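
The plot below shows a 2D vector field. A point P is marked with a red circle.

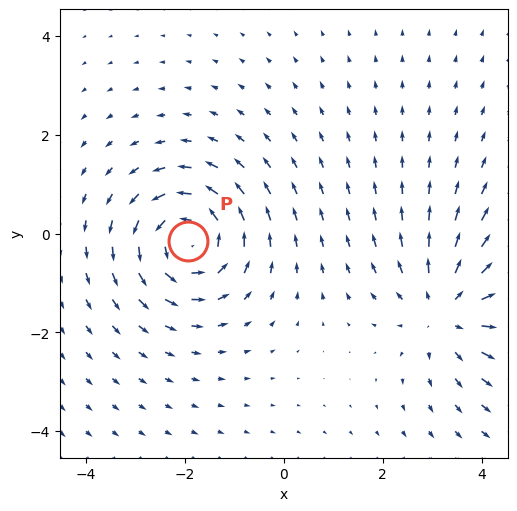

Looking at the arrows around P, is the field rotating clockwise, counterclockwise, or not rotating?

counterclockwise

Near P at (-1.9, -0.1) the arrows circulate counterclockwise. The curl (z-component) there is about +5; positive curl means counterclockwise rotation.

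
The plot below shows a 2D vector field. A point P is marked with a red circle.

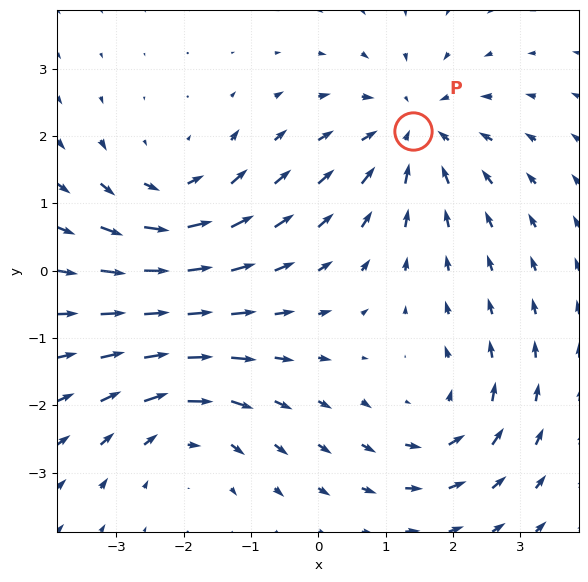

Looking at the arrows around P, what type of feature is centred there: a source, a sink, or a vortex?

At P (1.4, 2.1) the arrows converge inward. Divergence about -3, curl ≈0 — negative divergence with near-zero curl is a sink.

sink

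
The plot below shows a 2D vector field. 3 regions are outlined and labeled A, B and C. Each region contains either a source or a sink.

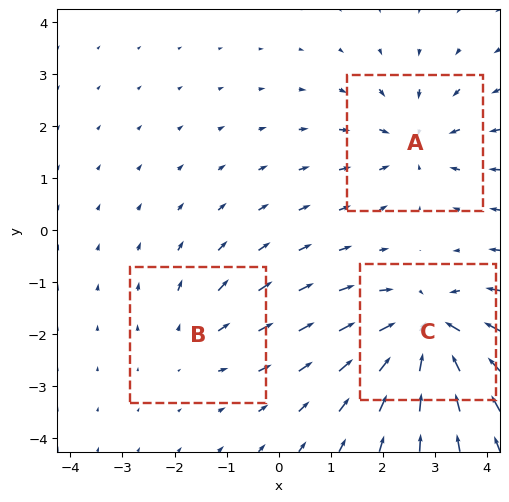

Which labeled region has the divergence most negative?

C

Divergence at each region's feature centre — A: about -3, B: about +2, C: about -5. Region C is most negative.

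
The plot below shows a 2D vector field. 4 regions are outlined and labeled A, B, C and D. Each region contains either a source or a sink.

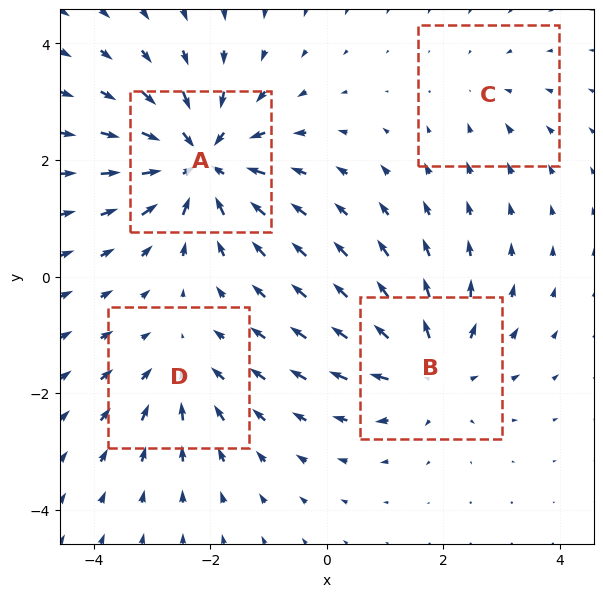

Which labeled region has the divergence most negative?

A

Divergence at each region's feature centre — A: about -7, B: about +5, C: about -2, D: about -3. Region A is most negative.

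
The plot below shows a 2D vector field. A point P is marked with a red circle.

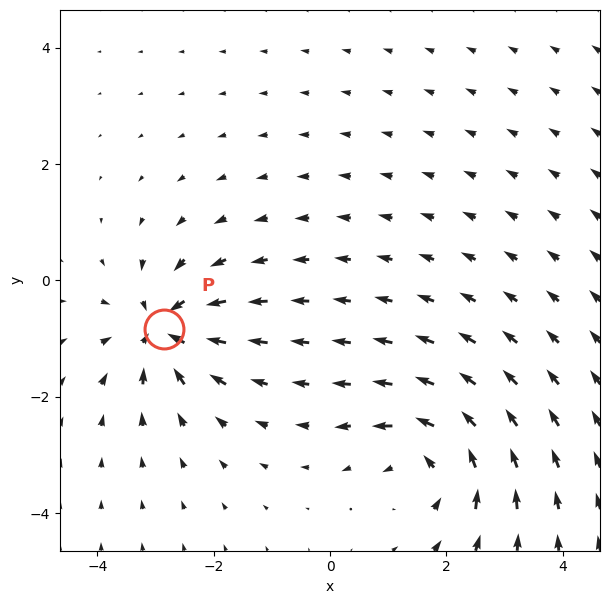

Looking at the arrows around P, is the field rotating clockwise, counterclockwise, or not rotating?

Near P at (-2.9, -0.8) the arrows show no circulation. The curl there is ≈0.

not rotating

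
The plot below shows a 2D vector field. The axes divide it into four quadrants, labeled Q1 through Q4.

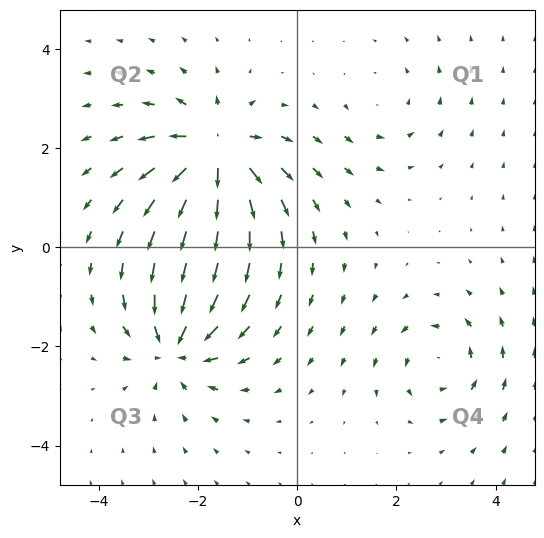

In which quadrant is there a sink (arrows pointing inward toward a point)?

The sink sits at approximately (-2.5, -2.0), which lies in quadrant Q3. The divergence there is about -5, negative as expected for a sink.

Q3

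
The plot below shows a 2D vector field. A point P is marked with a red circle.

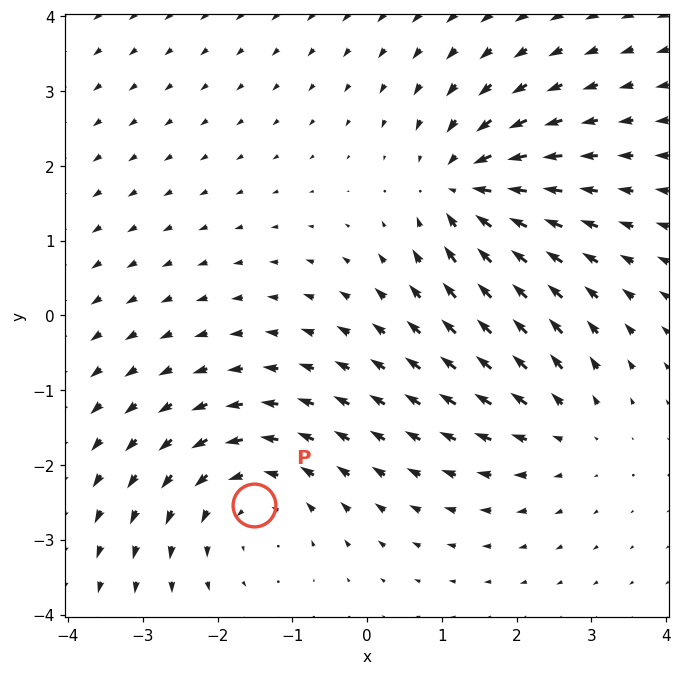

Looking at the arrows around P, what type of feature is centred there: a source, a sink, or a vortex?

At P (-1.5, -2.5) the arrows circulate counterclockwise. Divergence ≈0, curl about +3 — near-zero divergence with nonzero curl is a vortex.

vortex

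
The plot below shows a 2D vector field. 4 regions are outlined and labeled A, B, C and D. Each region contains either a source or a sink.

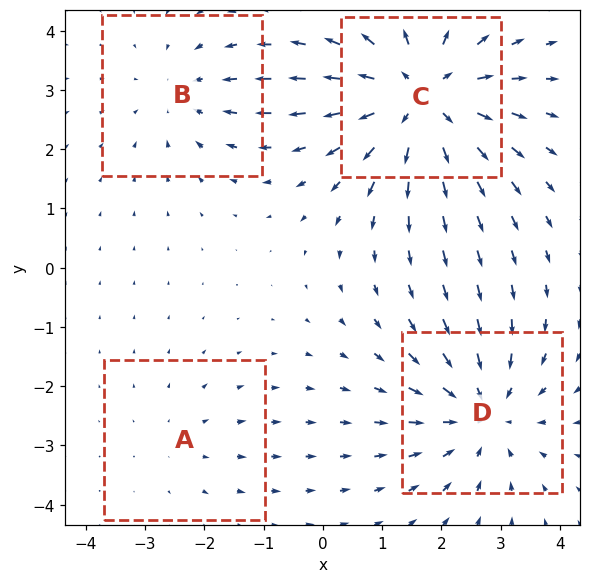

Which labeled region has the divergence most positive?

Divergence at each region's feature centre — A: about +2, B: about -3, C: about +6, D: about -5. Region C is most positive.

C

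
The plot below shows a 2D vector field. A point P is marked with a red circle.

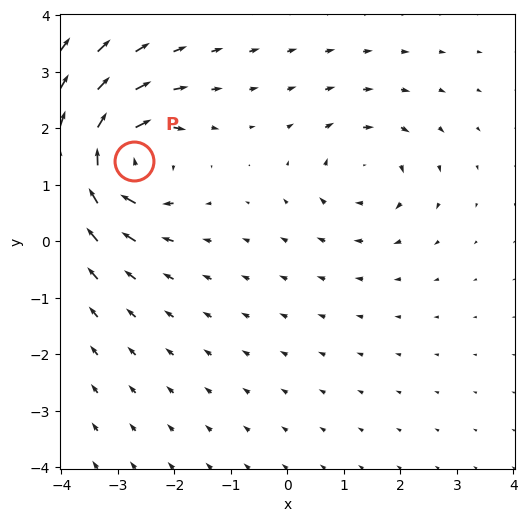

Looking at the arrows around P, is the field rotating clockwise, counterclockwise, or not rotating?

clockwise

Near P at (-2.7, 1.4) the arrows circulate clockwise. The curl (z-component) there is about -7; negative curl means clockwise rotation.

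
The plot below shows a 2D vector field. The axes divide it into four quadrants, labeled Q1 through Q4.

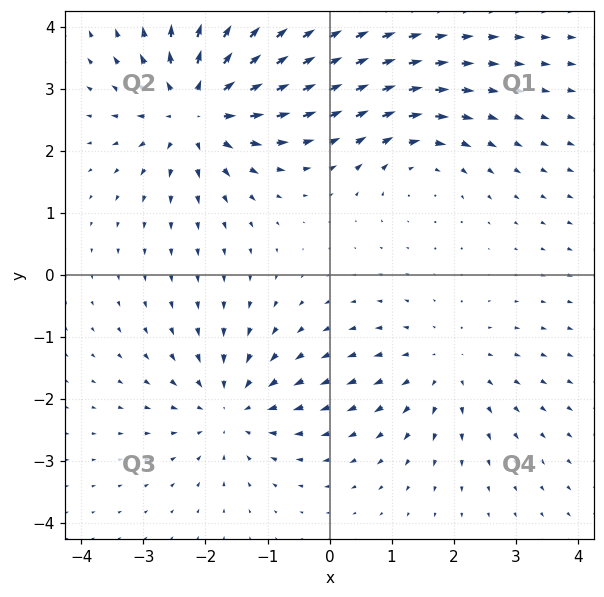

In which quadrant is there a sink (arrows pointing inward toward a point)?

Q3

The sink sits at approximately (-1.6, -2.2), which lies in quadrant Q3. The divergence there is about -3, negative as expected for a sink.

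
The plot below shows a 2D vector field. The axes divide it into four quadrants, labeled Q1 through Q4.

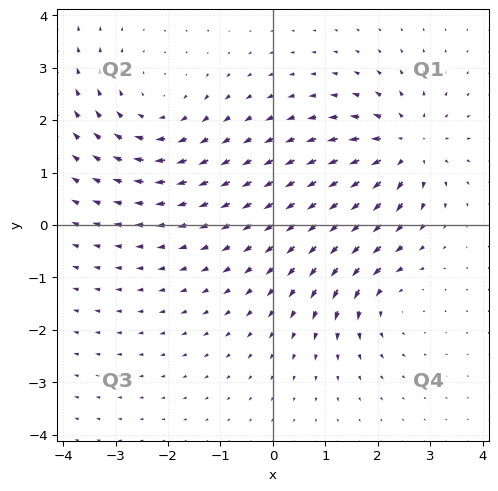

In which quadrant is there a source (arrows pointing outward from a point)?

Q1

The source sits at approximately (2.5, 1.5), which lies in quadrant Q1. The divergence there is about +6, positive as expected for a source.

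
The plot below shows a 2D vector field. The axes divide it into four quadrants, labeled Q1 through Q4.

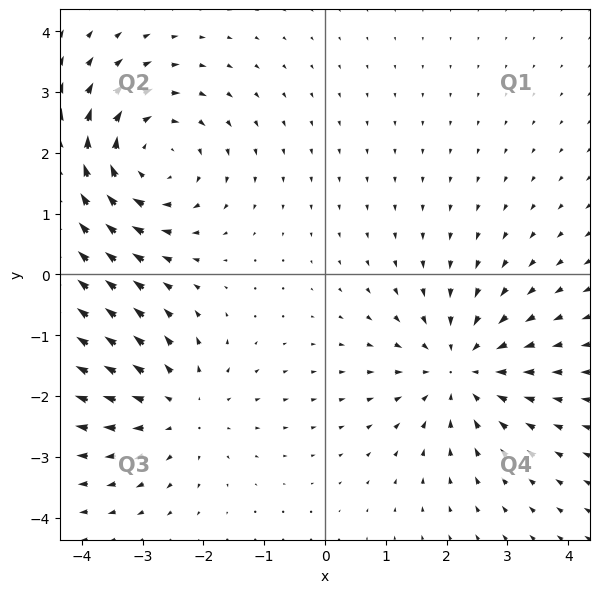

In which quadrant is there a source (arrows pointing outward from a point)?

Q3

The source sits at approximately (-2.4, -2.2), which lies in quadrant Q3. The divergence there is about +3, positive as expected for a source.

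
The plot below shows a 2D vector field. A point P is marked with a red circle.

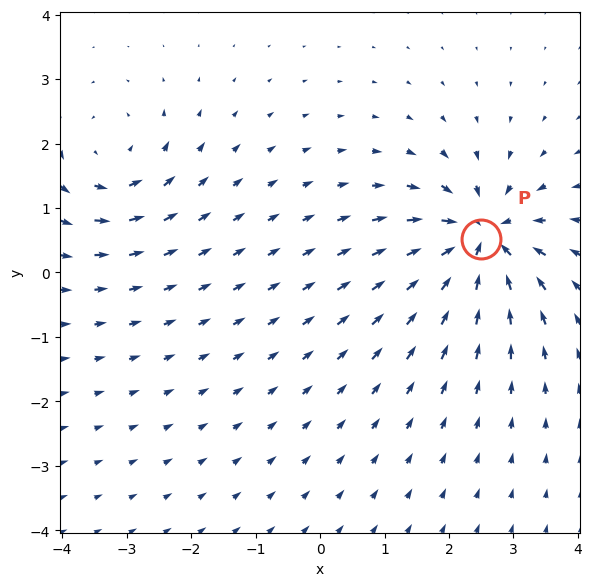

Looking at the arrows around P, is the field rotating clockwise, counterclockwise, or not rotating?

not rotating

Near P at (2.5, 0.5) the arrows show no circulation. The curl there is ≈0.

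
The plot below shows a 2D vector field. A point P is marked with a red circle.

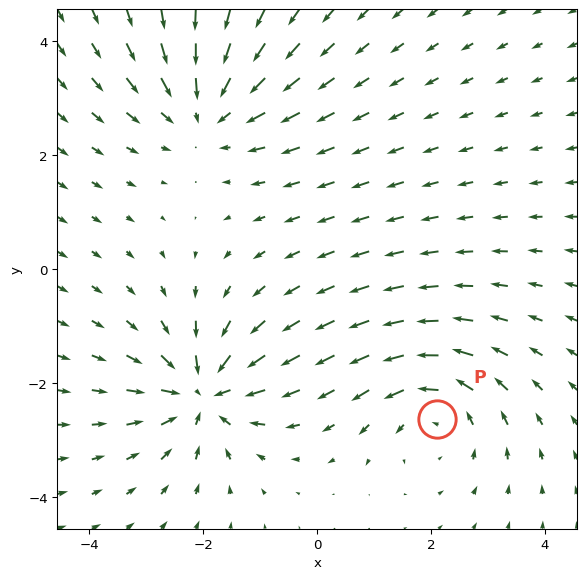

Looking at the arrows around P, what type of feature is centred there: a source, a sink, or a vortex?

vortex

At P (2.1, -2.6) the arrows circulate counterclockwise. Divergence ≈0, curl about +4 — near-zero divergence with nonzero curl is a vortex.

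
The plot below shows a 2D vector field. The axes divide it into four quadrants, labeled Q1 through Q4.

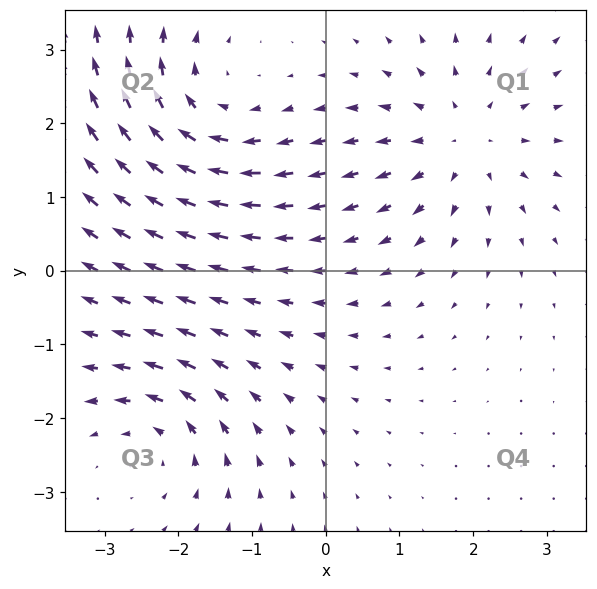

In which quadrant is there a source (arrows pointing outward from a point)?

Q1

The source sits at approximately (1.9, 1.8), which lies in quadrant Q1. The divergence there is about +3, positive as expected for a source.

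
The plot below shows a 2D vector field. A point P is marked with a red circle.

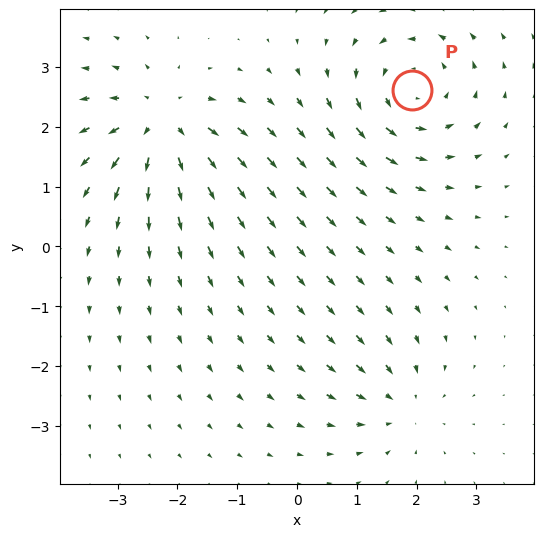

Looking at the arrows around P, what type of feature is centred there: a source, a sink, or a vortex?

vortex

At P (1.9, 2.6) the arrows circulate counterclockwise. Divergence ≈0, curl about +4 — near-zero divergence with nonzero curl is a vortex.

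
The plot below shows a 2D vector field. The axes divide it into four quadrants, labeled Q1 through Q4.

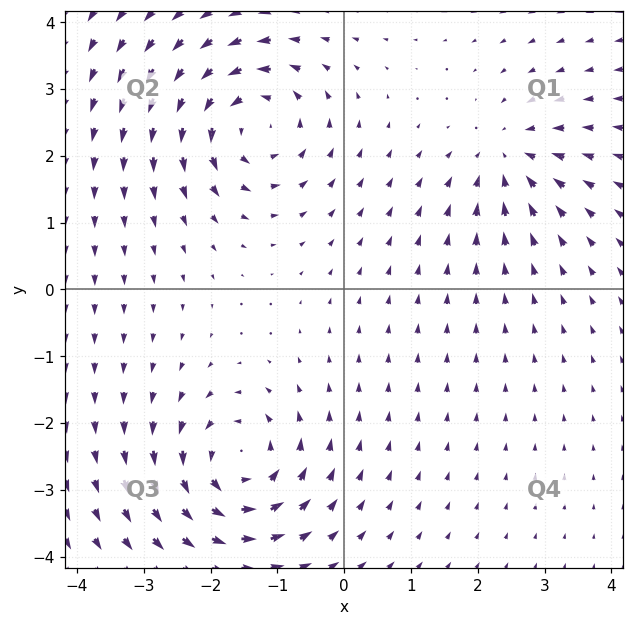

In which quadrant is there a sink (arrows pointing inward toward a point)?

The sink sits at approximately (2.5, 2.0), which lies in quadrant Q1. The divergence there is about -4, negative as expected for a sink.

Q1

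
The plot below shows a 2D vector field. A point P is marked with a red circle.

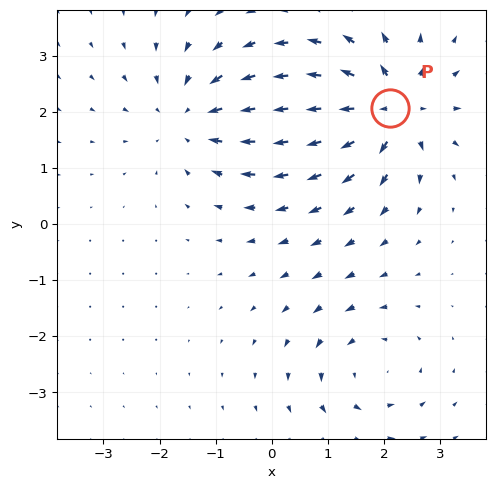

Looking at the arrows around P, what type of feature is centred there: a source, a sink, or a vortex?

At P (2.1, 2.1) the arrows spread outward. Divergence about +6, curl ≈0 — positive divergence with near-zero curl is a source.

source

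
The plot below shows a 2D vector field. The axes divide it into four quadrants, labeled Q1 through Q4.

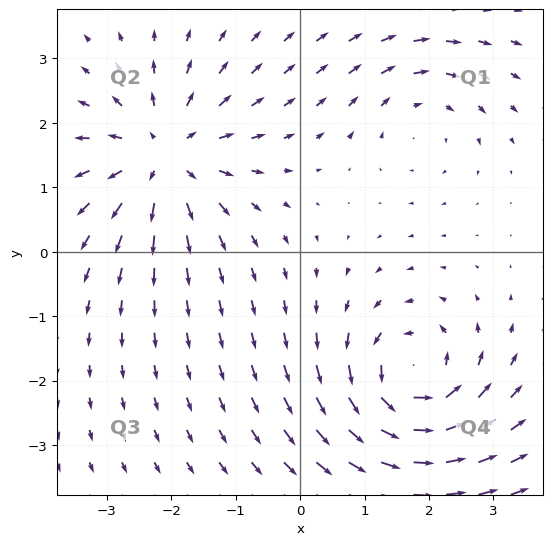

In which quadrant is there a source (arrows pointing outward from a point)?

The source sits at approximately (-2.1, 1.5), which lies in quadrant Q2. The divergence there is about +5, positive as expected for a source.

Q2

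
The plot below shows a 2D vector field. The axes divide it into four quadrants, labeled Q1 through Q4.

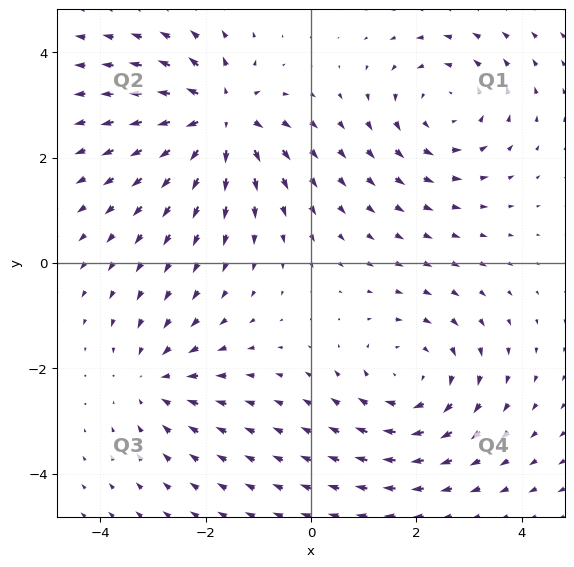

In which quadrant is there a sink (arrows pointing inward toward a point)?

Q3

The sink sits at approximately (-3.0, -2.2), which lies in quadrant Q3. The divergence there is about -2, negative as expected for a sink.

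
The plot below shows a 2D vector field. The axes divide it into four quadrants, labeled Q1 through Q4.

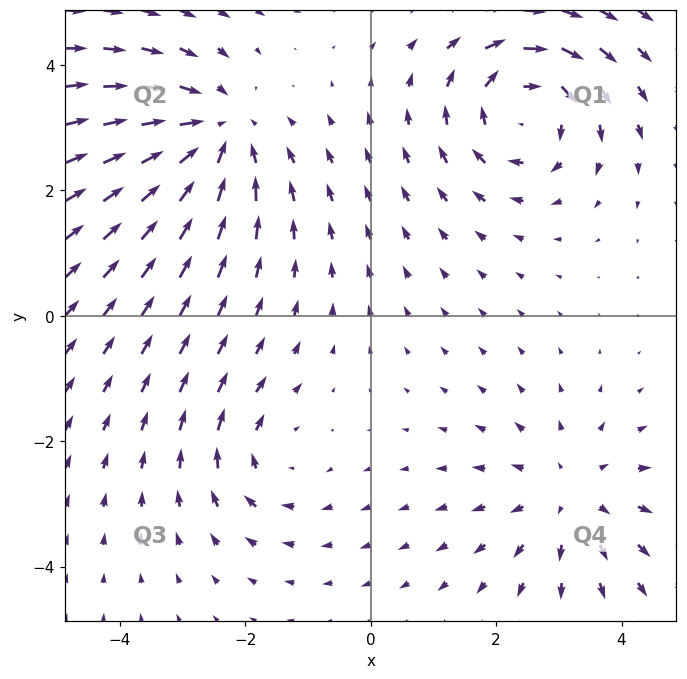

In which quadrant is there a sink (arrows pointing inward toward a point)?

Q2

The sink sits at approximately (-2.5, 2.9), which lies in quadrant Q2. The divergence there is about -4, negative as expected for a sink.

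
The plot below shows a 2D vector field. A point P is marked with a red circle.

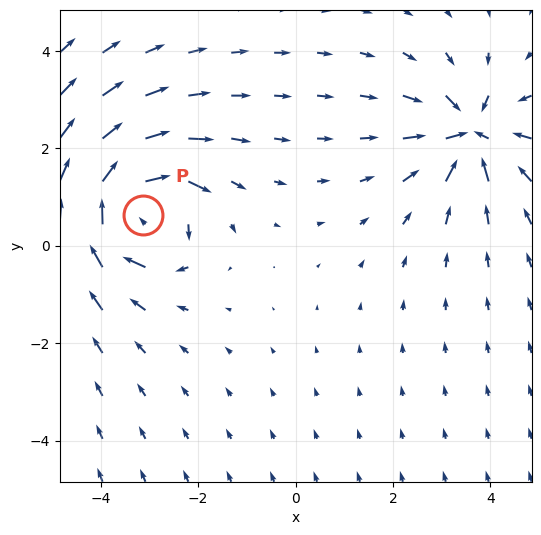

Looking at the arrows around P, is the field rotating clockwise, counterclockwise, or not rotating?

clockwise

Near P at (-3.1, 0.6) the arrows circulate clockwise. The curl (z-component) there is about -7; negative curl means clockwise rotation.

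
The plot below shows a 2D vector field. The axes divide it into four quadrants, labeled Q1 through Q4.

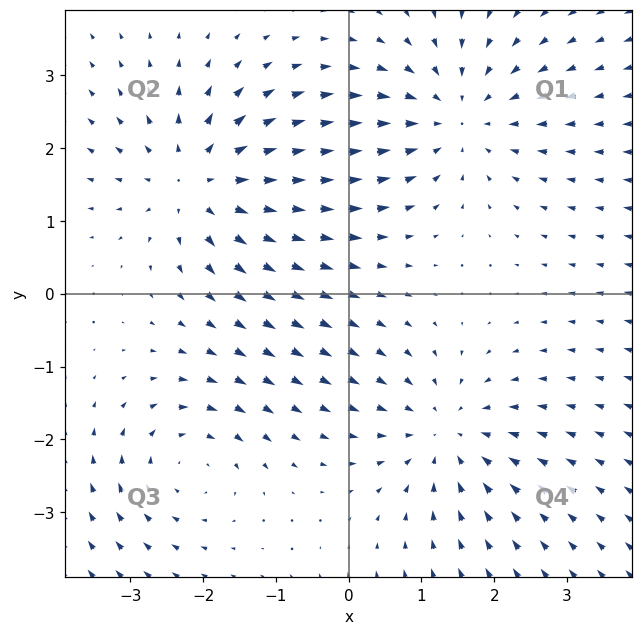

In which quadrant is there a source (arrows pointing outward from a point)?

Q2

The source sits at approximately (-2.0, 1.5), which lies in quadrant Q2. The divergence there is about +5, positive as expected for a source.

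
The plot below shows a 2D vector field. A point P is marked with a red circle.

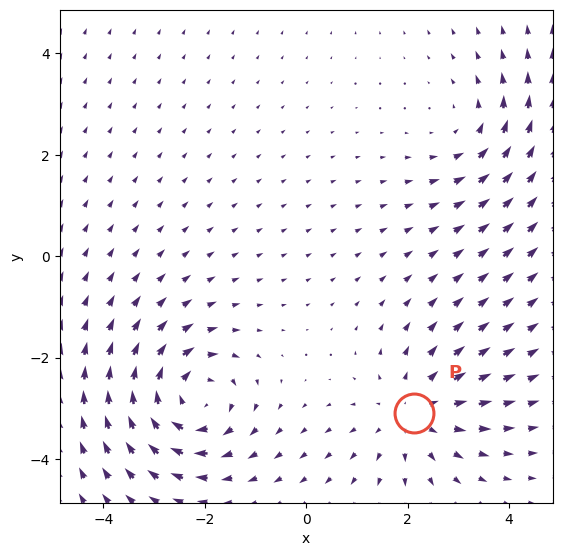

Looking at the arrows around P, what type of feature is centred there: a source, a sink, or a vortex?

At P (2.1, -3.1) the arrows spread outward. Divergence about +3, curl ≈0 — positive divergence with near-zero curl is a source.

source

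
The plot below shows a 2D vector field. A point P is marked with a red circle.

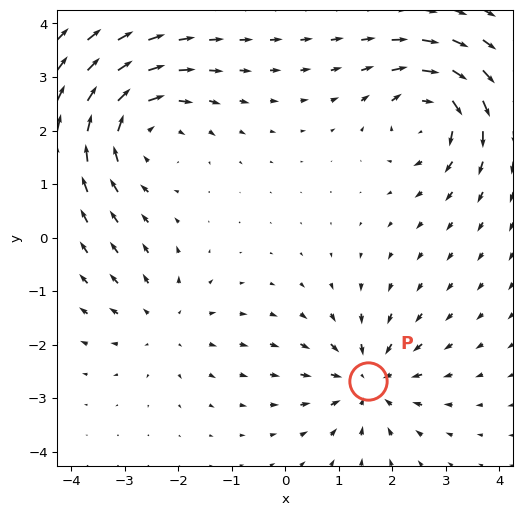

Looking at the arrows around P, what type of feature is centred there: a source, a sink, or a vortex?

At P (1.5, -2.7) the arrows converge inward. Divergence about -4, curl ≈0 — negative divergence with near-zero curl is a sink.

sink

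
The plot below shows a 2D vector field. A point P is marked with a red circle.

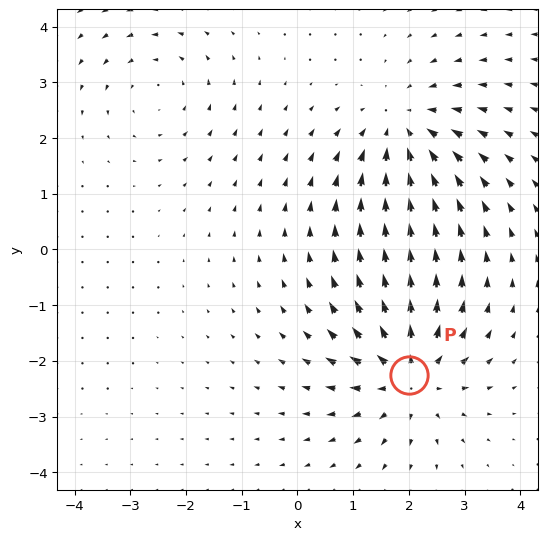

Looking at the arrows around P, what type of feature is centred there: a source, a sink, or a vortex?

source

At P (2.0, -2.2) the arrows spread outward. Divergence about +6, curl ≈0 — positive divergence with near-zero curl is a source.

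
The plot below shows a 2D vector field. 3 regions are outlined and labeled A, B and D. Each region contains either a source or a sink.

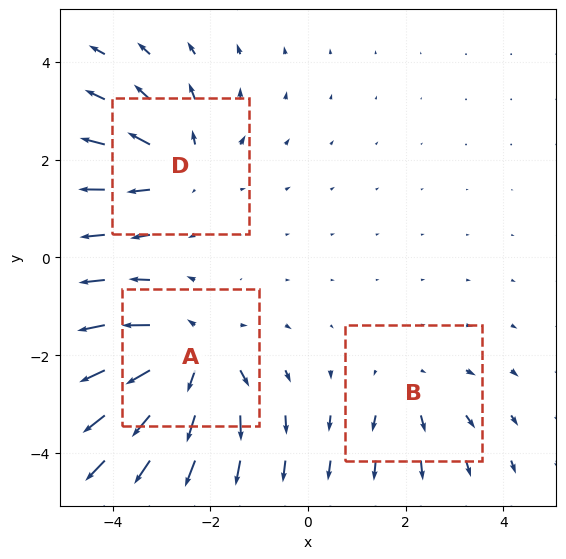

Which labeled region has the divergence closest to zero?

Divergence at each region's feature centre — A: about +4, B: about +2, D: about +3. Region B is closest to zero.

B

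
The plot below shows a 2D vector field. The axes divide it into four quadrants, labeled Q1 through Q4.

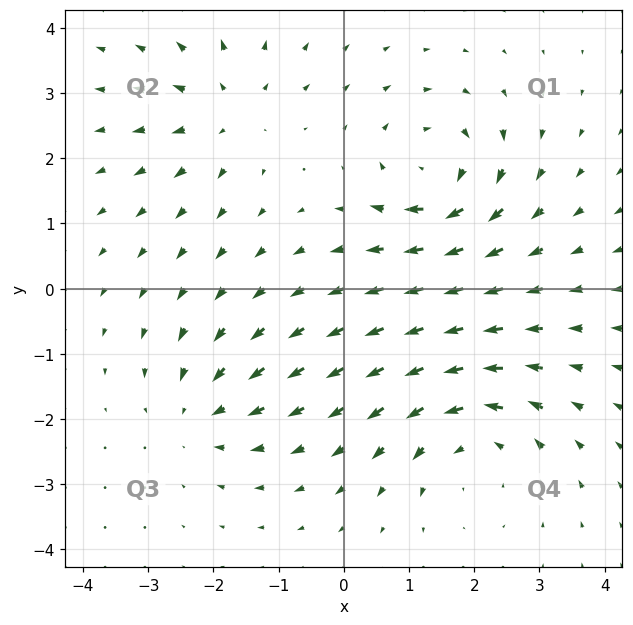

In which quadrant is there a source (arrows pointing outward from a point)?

The source sits at approximately (-1.8, 2.7), which lies in quadrant Q2. The divergence there is about +3, positive as expected for a source.

Q2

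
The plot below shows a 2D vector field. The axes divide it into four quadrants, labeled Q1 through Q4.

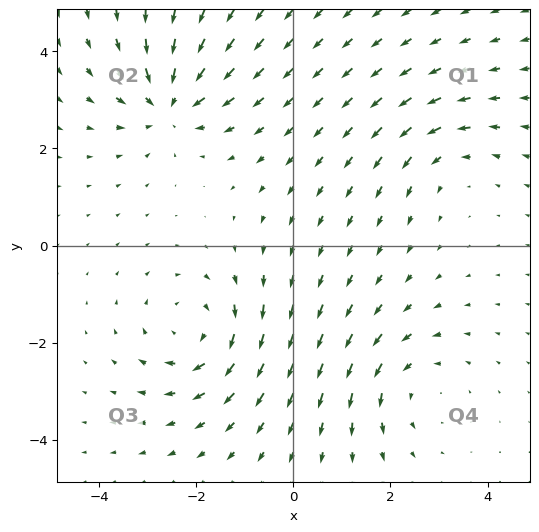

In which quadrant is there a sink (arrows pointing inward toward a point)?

The sink sits at approximately (-2.6, 2.9), which lies in quadrant Q2. The divergence there is about -5, negative as expected for a sink.

Q2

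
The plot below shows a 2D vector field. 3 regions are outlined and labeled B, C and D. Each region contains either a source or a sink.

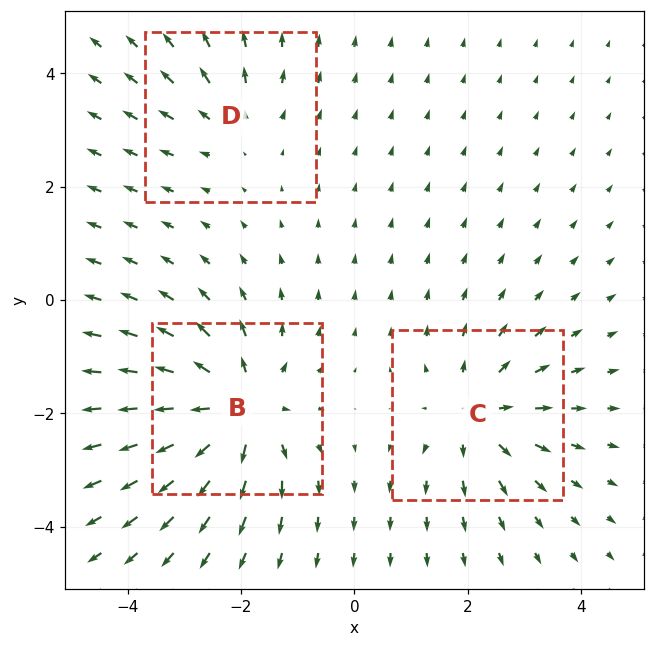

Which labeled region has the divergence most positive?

B

Divergence at each region's feature centre — B: about +5, C: about +4, D: about +2. Region B is most positive.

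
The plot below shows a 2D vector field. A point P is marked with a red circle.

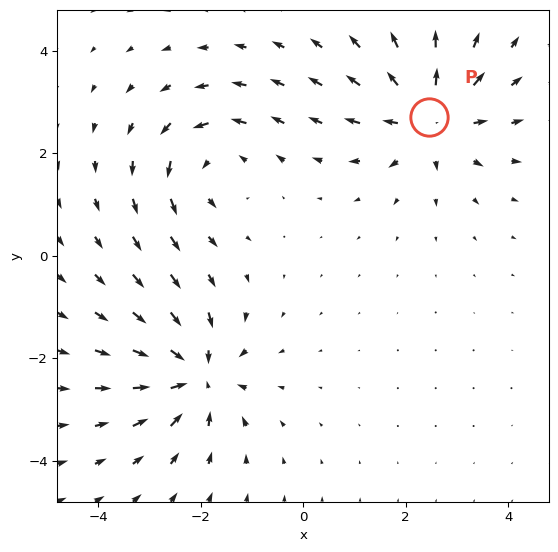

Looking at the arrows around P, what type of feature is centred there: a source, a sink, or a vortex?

At P (2.5, 2.7) the arrows spread outward. Divergence about +5, curl ≈0 — positive divergence with near-zero curl is a source.

source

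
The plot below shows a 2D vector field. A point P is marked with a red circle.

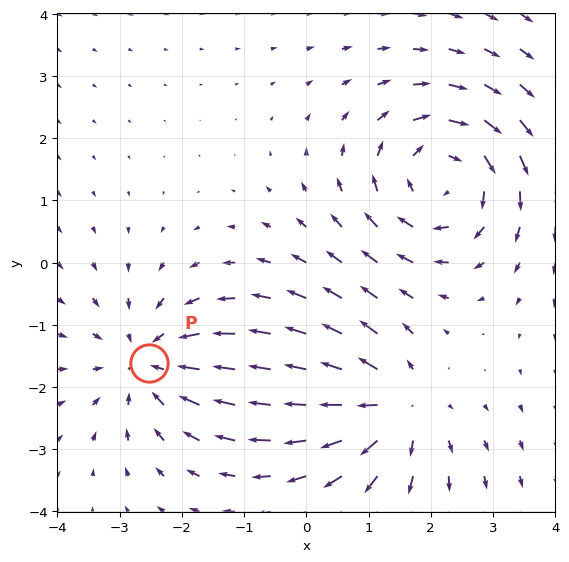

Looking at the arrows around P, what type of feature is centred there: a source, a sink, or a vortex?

sink

At P (-2.5, -1.6) the arrows converge inward. Divergence about -4, curl ≈0 — negative divergence with near-zero curl is a sink.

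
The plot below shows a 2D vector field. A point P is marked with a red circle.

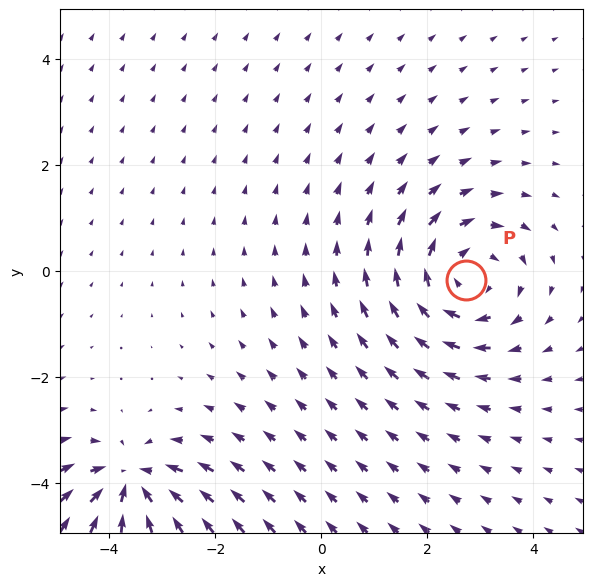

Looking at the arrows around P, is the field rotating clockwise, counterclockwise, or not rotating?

Near P at (2.7, -0.2) the arrows circulate clockwise. The curl (z-component) there is about -3; negative curl means clockwise rotation.

clockwise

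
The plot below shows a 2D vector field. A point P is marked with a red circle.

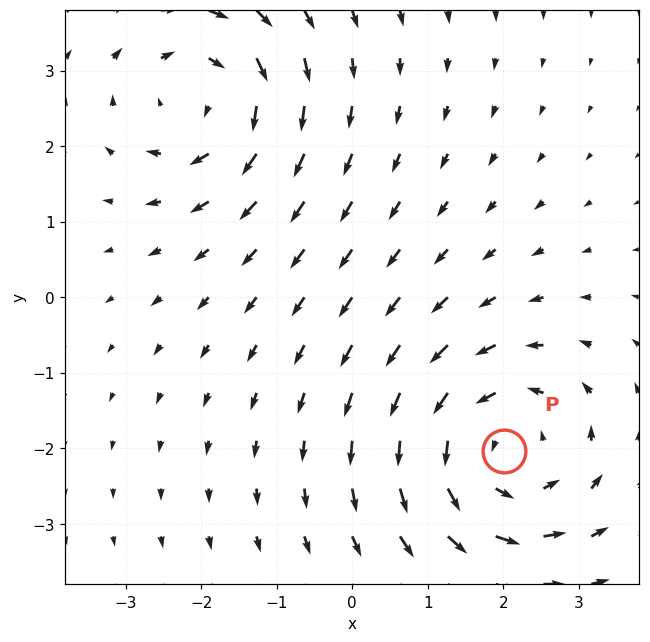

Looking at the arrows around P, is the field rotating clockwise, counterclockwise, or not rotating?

counterclockwise

Near P at (2.0, -2.0) the arrows circulate counterclockwise. The curl (z-component) there is about +3; positive curl means counterclockwise rotation.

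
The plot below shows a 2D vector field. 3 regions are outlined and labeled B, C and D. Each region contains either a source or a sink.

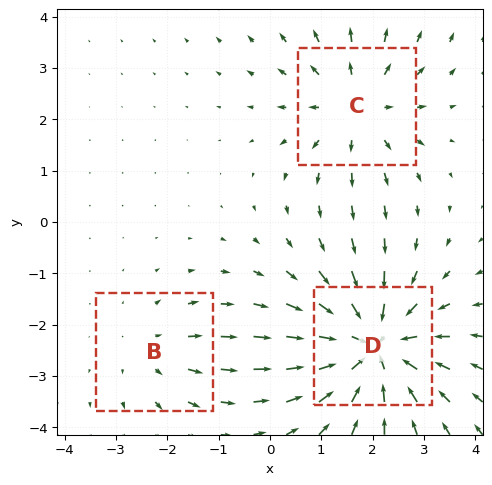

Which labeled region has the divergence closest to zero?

Divergence at each region's feature centre — B: about +2, C: about +3, D: about -5. Region B is closest to zero.

B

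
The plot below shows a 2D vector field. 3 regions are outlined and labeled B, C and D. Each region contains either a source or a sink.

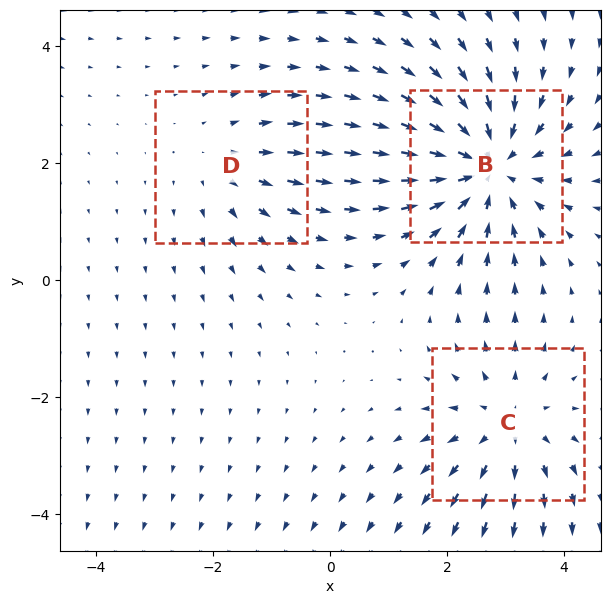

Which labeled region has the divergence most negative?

B

Divergence at each region's feature centre — B: about -4, C: about +3, D: about +2. Region B is most negative.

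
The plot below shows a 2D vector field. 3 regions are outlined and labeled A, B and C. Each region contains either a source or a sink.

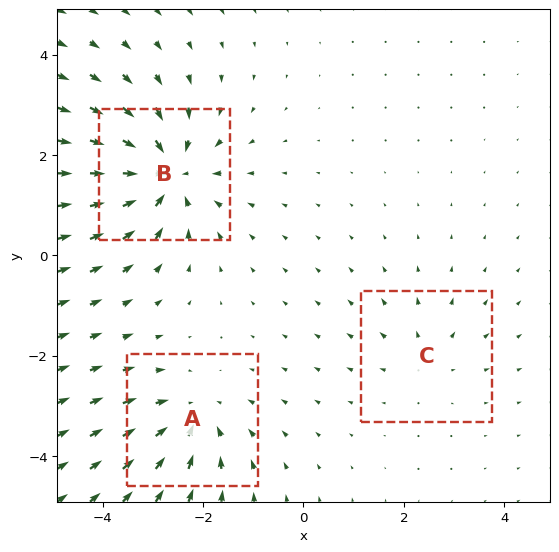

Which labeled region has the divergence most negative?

Divergence at each region's feature centre — A: about -4, B: about -5, C: about +2. Region B is most negative.

B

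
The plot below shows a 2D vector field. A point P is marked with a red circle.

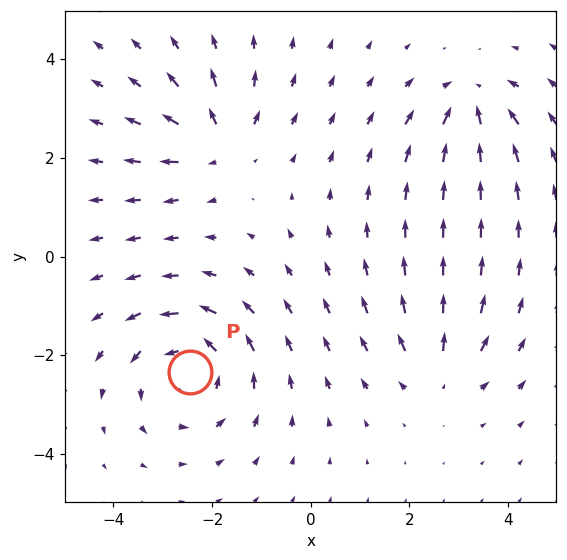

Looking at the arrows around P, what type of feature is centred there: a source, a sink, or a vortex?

vortex

At P (-2.4, -2.3) the arrows circulate counterclockwise. Divergence ≈0, curl about +4 — near-zero divergence with nonzero curl is a vortex.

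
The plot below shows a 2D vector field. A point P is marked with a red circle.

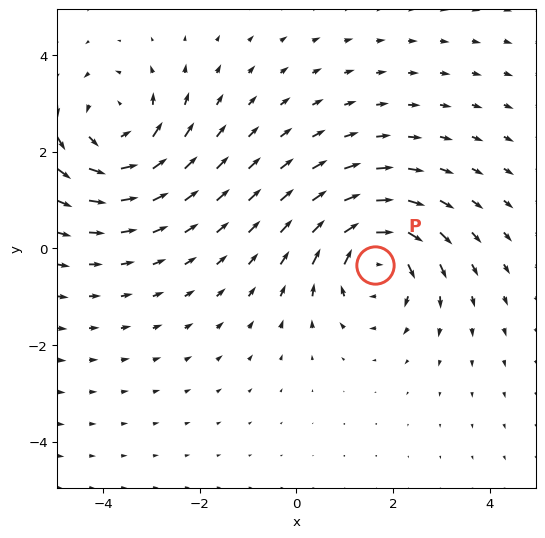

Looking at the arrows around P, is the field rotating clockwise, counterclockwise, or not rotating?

Near P at (1.6, -0.3) the arrows circulate clockwise. The curl (z-component) there is about -5; negative curl means clockwise rotation.

clockwise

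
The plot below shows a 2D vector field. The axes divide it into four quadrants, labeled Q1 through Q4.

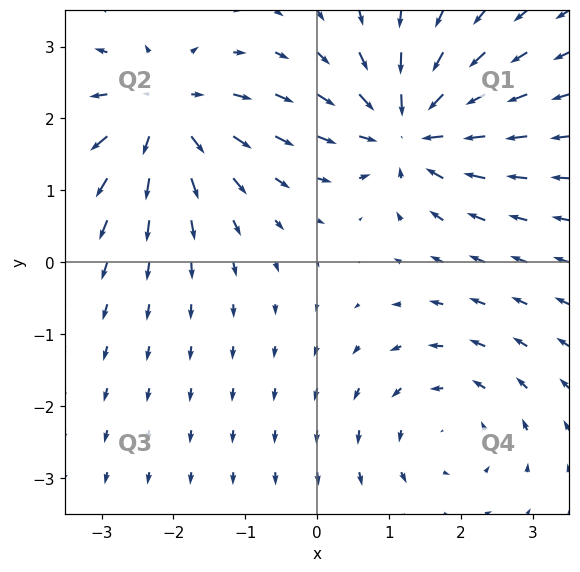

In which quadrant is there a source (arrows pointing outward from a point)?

Q2

The source sits at approximately (-2.2, 2.1), which lies in quadrant Q2. The divergence there is about +5, positive as expected for a source.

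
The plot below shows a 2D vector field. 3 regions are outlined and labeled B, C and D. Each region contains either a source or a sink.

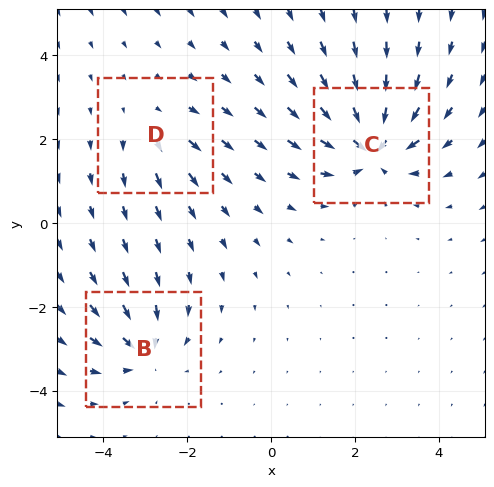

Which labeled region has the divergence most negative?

Divergence at each region's feature centre — B: about -4, C: about -7, D: about +3. Region C is most negative.

C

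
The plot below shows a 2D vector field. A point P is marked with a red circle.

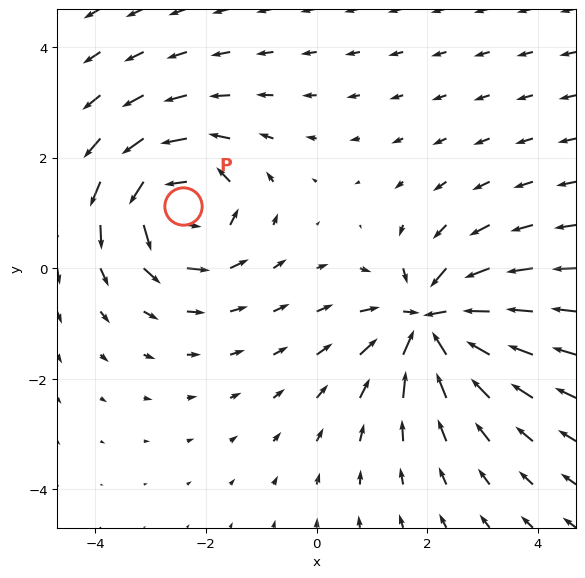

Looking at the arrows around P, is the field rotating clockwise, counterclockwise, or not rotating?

Near P at (-2.4, 1.1) the arrows circulate counterclockwise. The curl (z-component) there is about +5; positive curl means counterclockwise rotation.

counterclockwise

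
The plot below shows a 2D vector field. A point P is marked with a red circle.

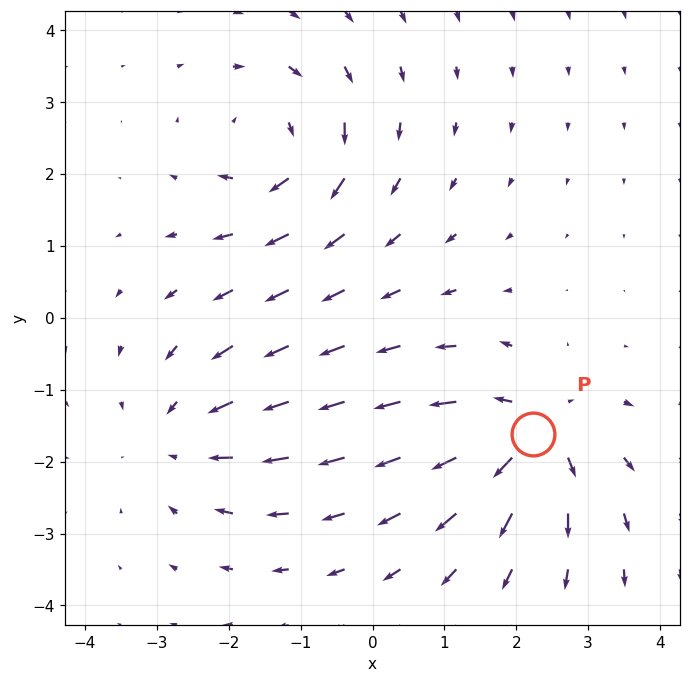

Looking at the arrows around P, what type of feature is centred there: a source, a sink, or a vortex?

source

At P (2.2, -1.6) the arrows spread outward. Divergence about +6, curl ≈0 — positive divergence with near-zero curl is a source.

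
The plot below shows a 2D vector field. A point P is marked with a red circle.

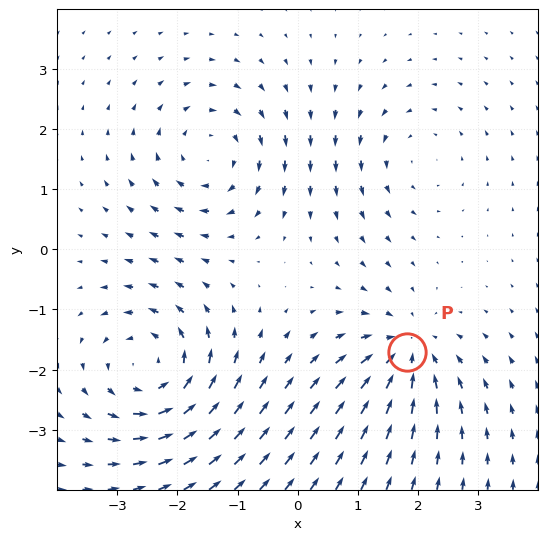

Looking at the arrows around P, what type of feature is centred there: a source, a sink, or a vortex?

sink

At P (1.8, -1.7) the arrows converge inward. Divergence about -5, curl ≈0 — negative divergence with near-zero curl is a sink.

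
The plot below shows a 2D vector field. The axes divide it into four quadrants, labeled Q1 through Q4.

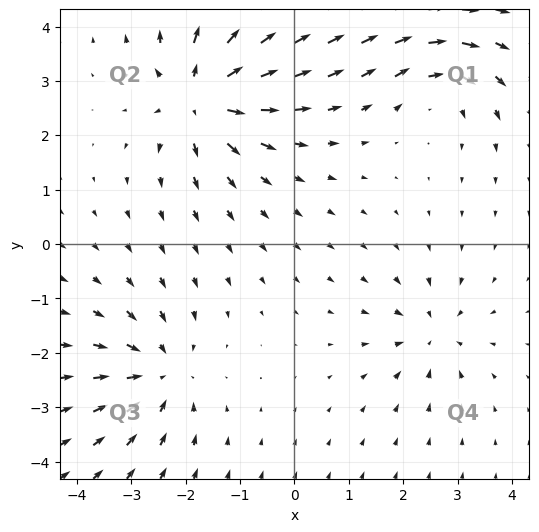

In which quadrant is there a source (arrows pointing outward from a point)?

The source sits at approximately (-1.7, 2.7), which lies in quadrant Q2. The divergence there is about +6, positive as expected for a source.

Q2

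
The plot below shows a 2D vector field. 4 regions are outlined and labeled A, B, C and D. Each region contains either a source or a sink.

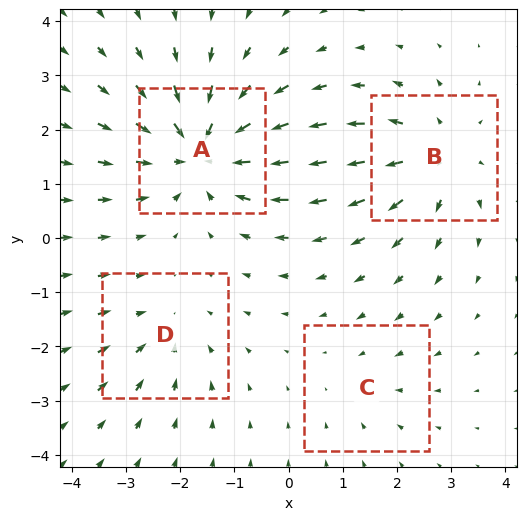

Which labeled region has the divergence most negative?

A

Divergence at each region's feature centre — A: about -6, B: about +4, C: about -2, D: about -3. Region A is most negative.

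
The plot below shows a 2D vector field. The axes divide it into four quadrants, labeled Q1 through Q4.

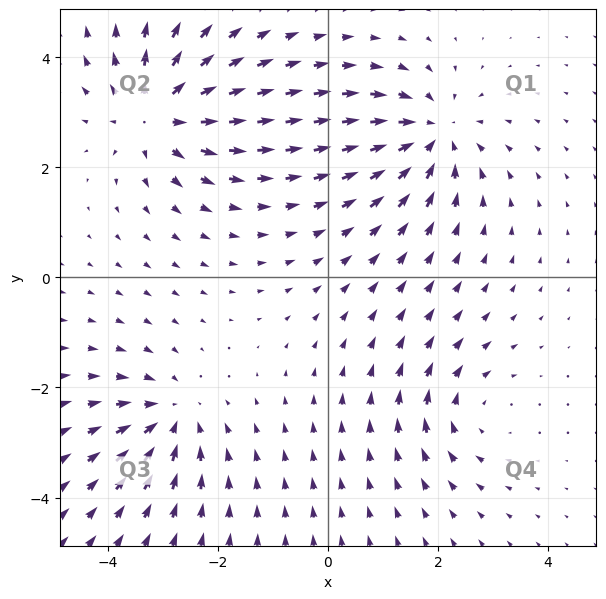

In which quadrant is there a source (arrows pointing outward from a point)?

Q2

The source sits at approximately (-3.1, 3.0), which lies in quadrant Q2. The divergence there is about +5, positive as expected for a source.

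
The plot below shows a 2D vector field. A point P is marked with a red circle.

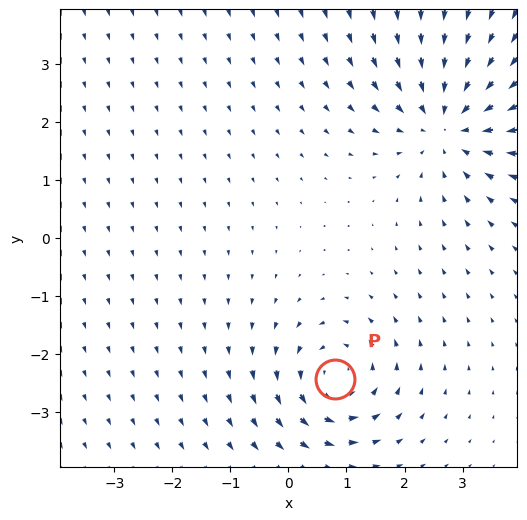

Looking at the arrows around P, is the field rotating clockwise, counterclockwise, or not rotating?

Near P at (0.8, -2.4) the arrows circulate counterclockwise. The curl (z-component) there is about +3; positive curl means counterclockwise rotation.

counterclockwise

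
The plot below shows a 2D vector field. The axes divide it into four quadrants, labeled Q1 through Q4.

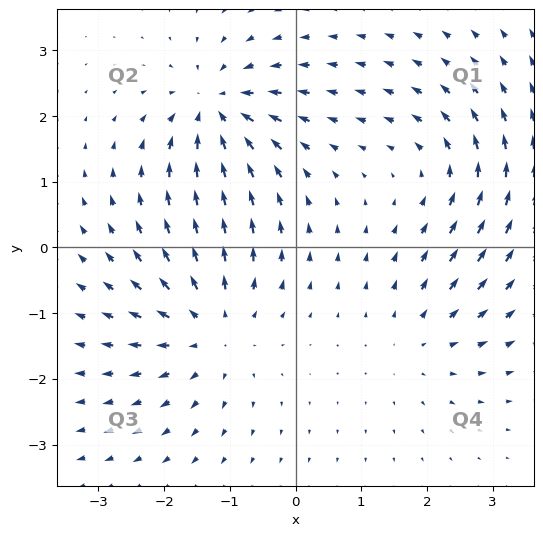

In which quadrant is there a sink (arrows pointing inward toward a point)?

Q2

The sink sits at approximately (-1.2, 2.1), which lies in quadrant Q2. The divergence there is about -5, negative as expected for a sink.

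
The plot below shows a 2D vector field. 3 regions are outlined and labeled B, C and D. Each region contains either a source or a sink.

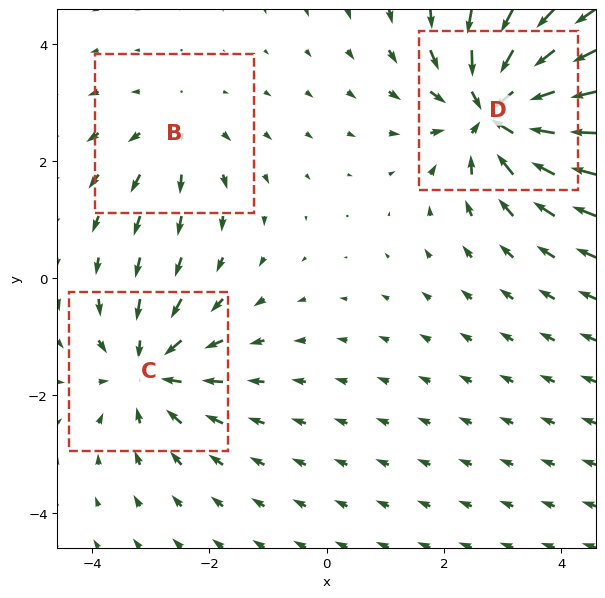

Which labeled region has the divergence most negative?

D

Divergence at each region's feature centre — B: about +2, C: about -4, D: about -6. Region D is most negative.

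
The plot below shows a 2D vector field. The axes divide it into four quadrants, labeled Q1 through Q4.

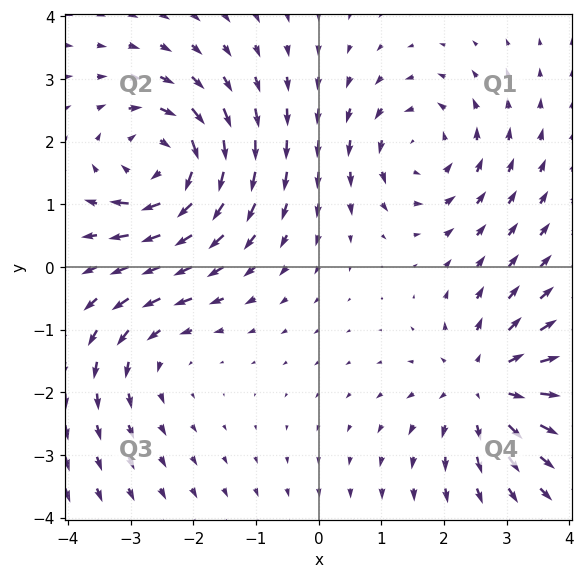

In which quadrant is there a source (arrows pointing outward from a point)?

The source sits at approximately (2.7, -1.9), which lies in quadrant Q4. The divergence there is about +4, positive as expected for a source.

Q4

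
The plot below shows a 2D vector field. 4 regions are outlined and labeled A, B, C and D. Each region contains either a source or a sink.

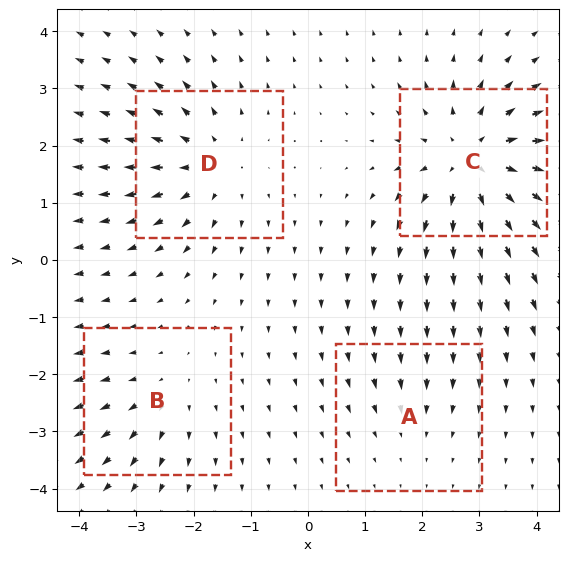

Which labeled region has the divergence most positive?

Divergence at each region's feature centre — A: about -2, B: about +3, C: about +7, D: about +5. Region C is most positive.

C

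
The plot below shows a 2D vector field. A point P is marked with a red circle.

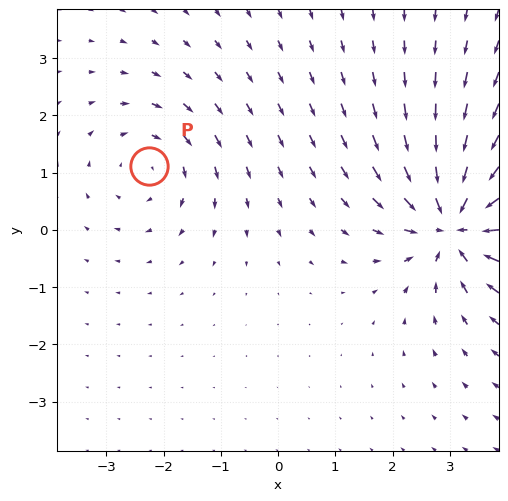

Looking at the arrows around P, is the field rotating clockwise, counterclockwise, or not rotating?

clockwise

Near P at (-2.3, 1.1) the arrows circulate clockwise. The curl (z-component) there is about -3; negative curl means clockwise rotation.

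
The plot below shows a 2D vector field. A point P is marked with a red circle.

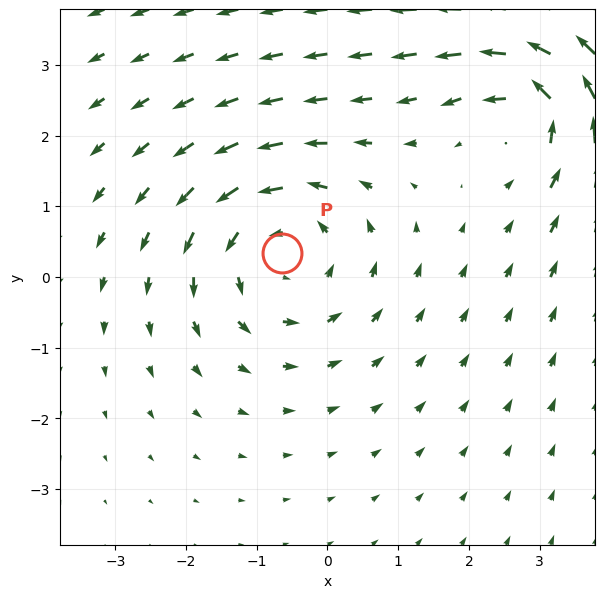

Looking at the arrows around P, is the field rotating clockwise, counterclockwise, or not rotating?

counterclockwise

Near P at (-0.6, 0.3) the arrows circulate counterclockwise. The curl (z-component) there is about +3; positive curl means counterclockwise rotation.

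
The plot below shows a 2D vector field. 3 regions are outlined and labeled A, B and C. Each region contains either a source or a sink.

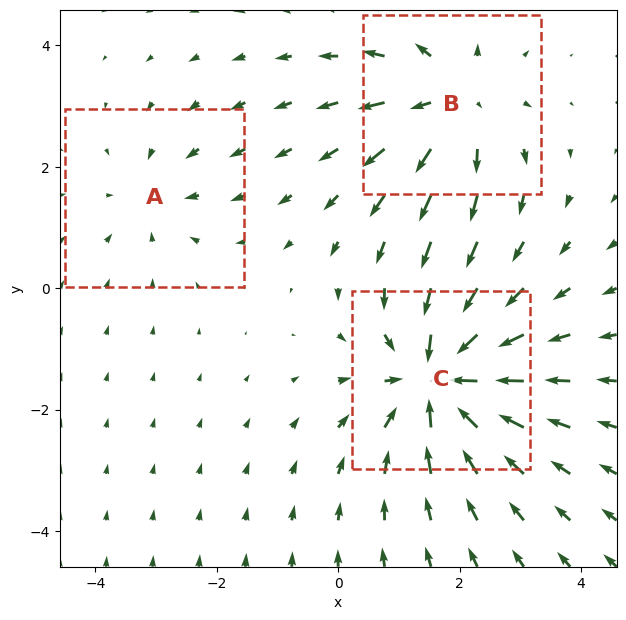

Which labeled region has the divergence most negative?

Divergence at each region's feature centre — A: about -2, B: about +3, C: about -5. Region C is most negative.

C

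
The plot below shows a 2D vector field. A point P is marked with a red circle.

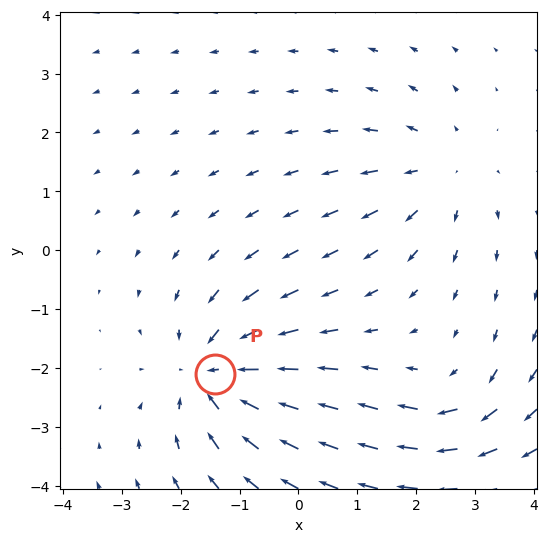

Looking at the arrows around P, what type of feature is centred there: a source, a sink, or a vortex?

At P (-1.4, -2.1) the arrows converge inward. Divergence about -5, curl ≈0 — negative divergence with near-zero curl is a sink.

sink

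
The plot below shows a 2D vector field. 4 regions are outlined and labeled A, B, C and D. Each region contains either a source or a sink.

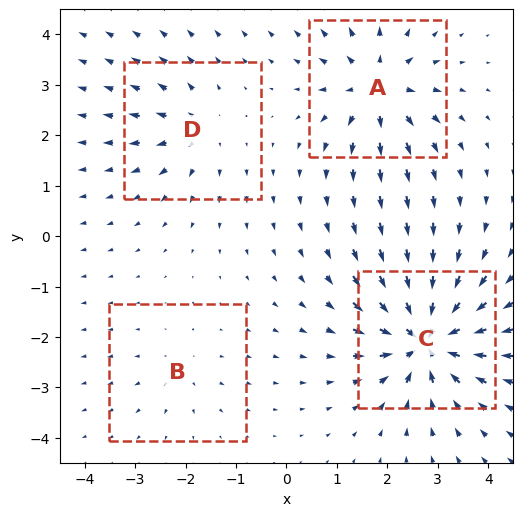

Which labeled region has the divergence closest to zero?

Divergence at each region's feature centre — A: about +6, B: about +2, C: about -9, D: about +4. Region B is closest to zero.

B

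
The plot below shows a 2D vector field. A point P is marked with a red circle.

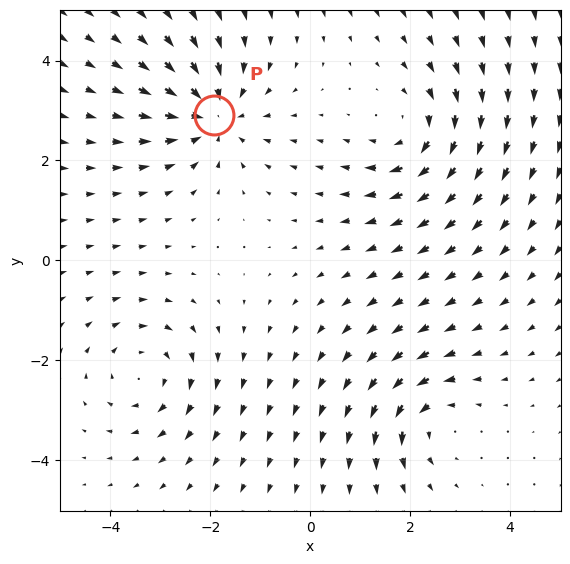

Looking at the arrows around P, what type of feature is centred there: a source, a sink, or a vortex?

At P (-1.9, 2.9) the arrows converge inward. Divergence about -4, curl ≈0 — negative divergence with near-zero curl is a sink.

sink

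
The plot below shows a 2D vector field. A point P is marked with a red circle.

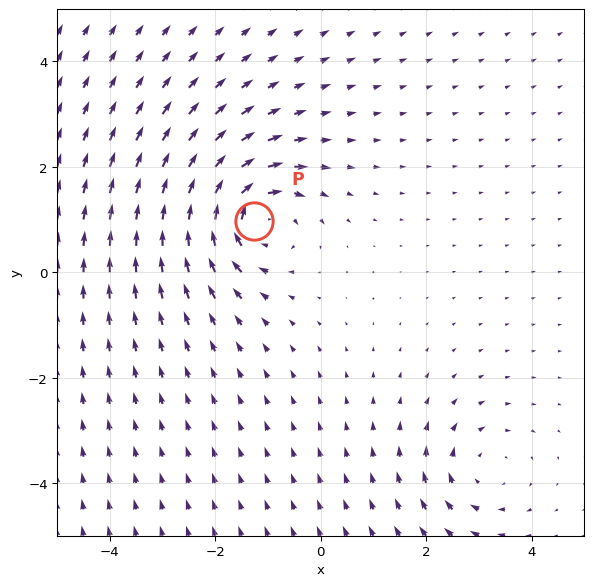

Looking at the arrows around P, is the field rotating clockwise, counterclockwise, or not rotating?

clockwise

Near P at (-1.3, 1.0) the arrows circulate clockwise. The curl (z-component) there is about -5; negative curl means clockwise rotation.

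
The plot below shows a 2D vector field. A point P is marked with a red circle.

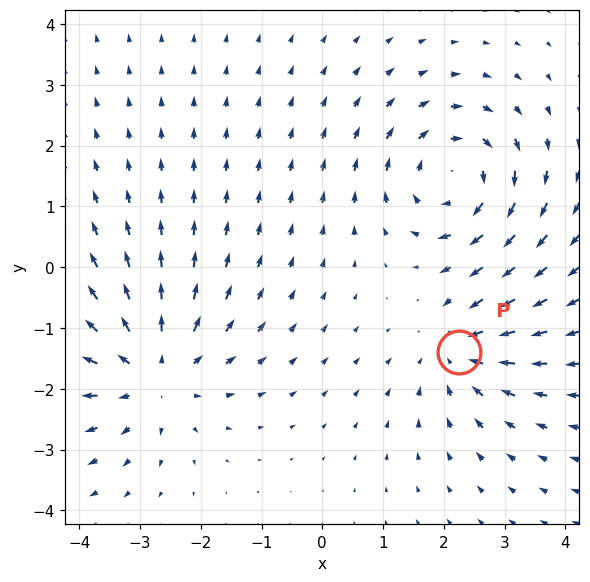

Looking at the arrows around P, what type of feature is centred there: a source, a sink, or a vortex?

sink

At P (2.3, -1.4) the arrows converge inward. Divergence about -4, curl ≈0 — negative divergence with near-zero curl is a sink.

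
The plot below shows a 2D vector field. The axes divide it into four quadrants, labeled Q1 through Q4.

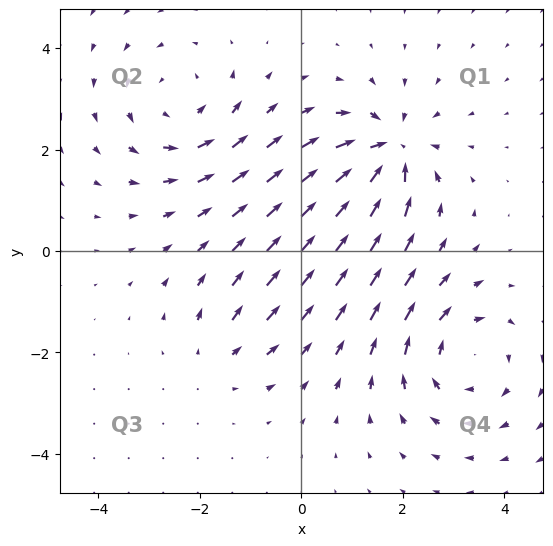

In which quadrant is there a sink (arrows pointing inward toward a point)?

The sink sits at approximately (1.7, 2.0), which lies in quadrant Q1. The divergence there is about -6, negative as expected for a sink.

Q1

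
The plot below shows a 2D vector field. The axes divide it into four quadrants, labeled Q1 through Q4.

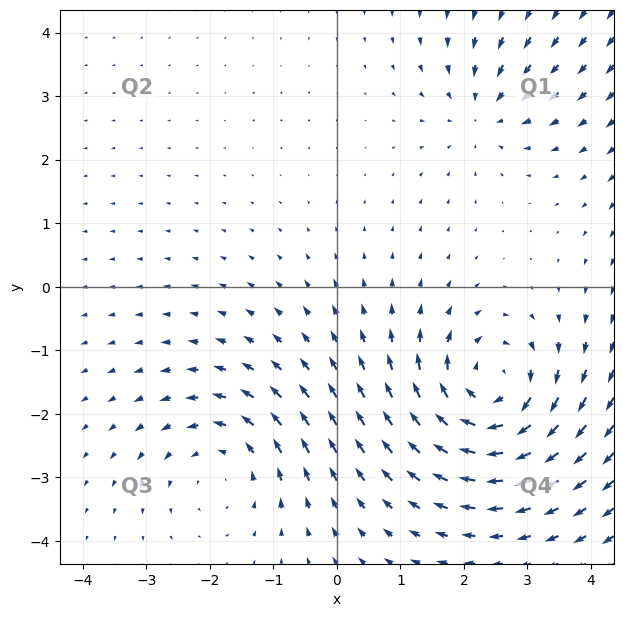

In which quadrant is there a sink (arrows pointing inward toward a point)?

The sink sits at approximately (2.3, 2.8), which lies in quadrant Q1. The divergence there is about -3, negative as expected for a sink.

Q1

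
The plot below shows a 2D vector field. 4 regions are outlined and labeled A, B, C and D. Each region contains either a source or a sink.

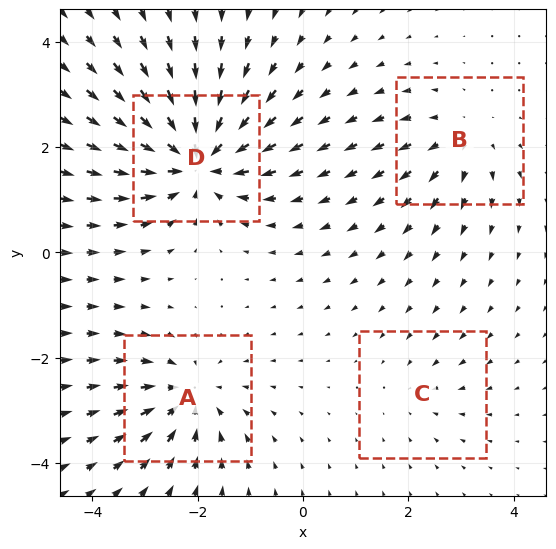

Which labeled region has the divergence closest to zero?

C

Divergence at each region's feature centre — A: about -5, B: about +4, C: about -2, D: about -8. Region C is closest to zero.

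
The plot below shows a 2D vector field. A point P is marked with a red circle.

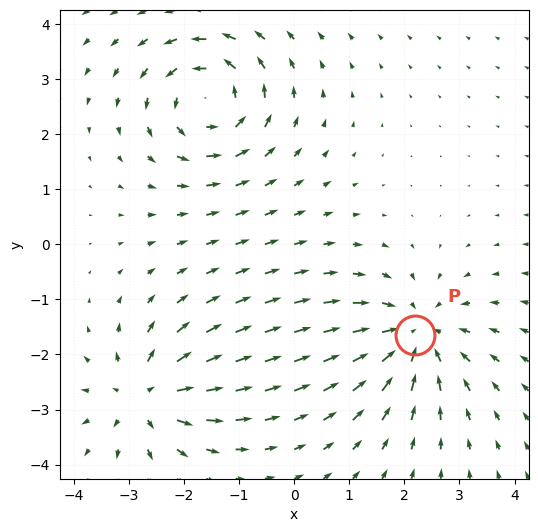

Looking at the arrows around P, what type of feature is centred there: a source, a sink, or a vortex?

At P (2.2, -1.6) the arrows converge inward. Divergence about -4, curl ≈0 — negative divergence with near-zero curl is a sink.

sink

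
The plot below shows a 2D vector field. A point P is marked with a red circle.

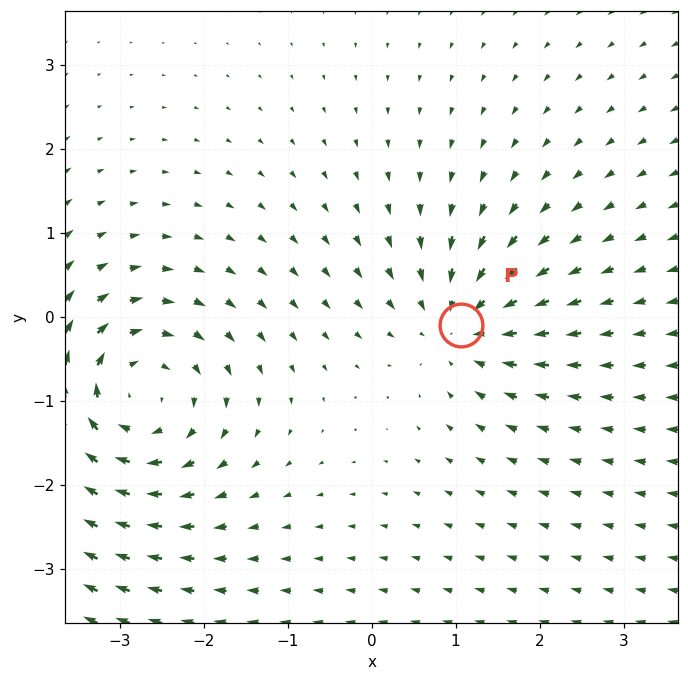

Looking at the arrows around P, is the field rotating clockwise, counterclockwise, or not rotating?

Near P at (1.1, -0.1) the arrows show no circulation. The curl there is ≈0.

not rotating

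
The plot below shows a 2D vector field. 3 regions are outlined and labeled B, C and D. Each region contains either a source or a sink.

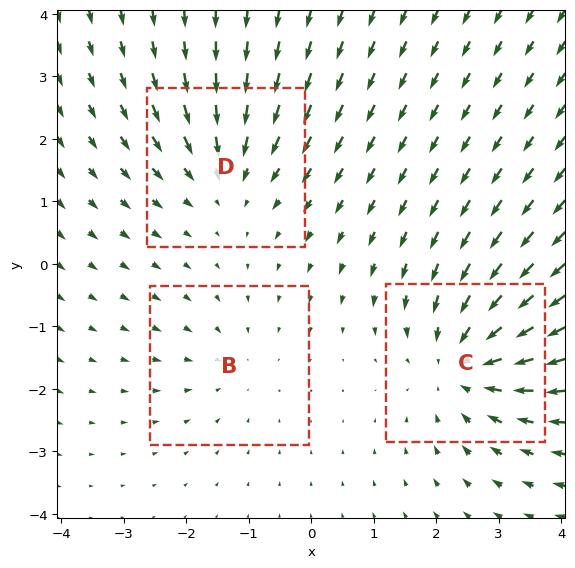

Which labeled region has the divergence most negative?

C

Divergence at each region's feature centre — B: about -2, C: about -4, D: about -3. Region C is most negative.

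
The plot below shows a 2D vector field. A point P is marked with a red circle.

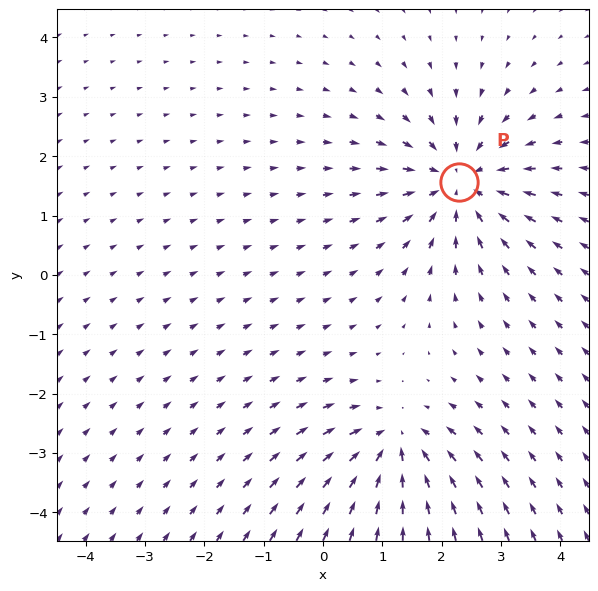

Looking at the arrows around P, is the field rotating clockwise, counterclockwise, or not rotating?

Near P at (2.3, 1.6) the arrows show no circulation. The curl there is ≈0.

not rotating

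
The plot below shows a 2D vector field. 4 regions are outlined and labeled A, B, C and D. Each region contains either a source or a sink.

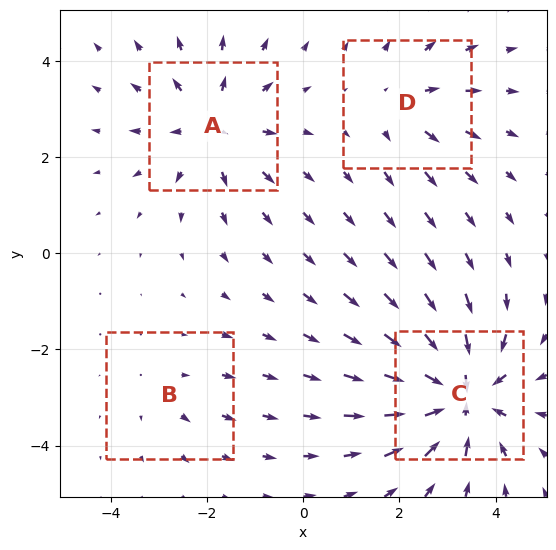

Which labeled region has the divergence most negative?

Divergence at each region's feature centre — A: about +4, B: about +2, C: about -7, D: about +3. Region C is most negative.

C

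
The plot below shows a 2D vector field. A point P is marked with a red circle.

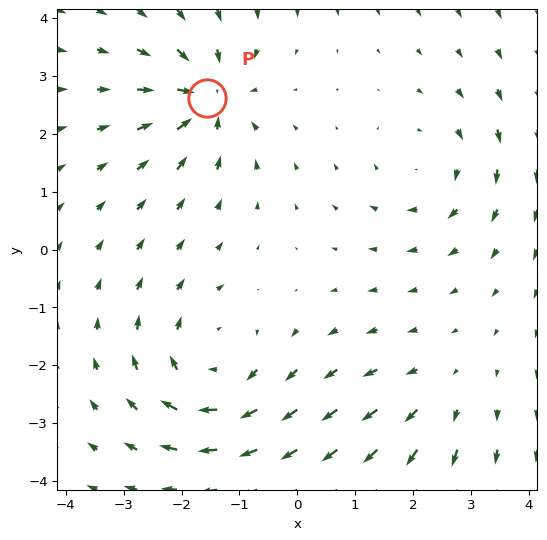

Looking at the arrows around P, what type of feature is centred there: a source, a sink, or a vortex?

At P (-1.6, 2.6) the arrows converge inward. Divergence about -5, curl ≈0 — negative divergence with near-zero curl is a sink.

sink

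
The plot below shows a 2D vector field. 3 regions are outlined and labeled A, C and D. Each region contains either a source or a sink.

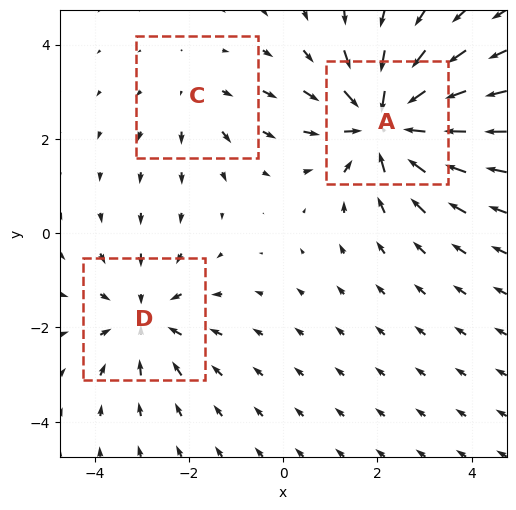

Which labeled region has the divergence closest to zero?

Divergence at each region's feature centre — A: about -4, C: about +2, D: about -3. Region C is closest to zero.

C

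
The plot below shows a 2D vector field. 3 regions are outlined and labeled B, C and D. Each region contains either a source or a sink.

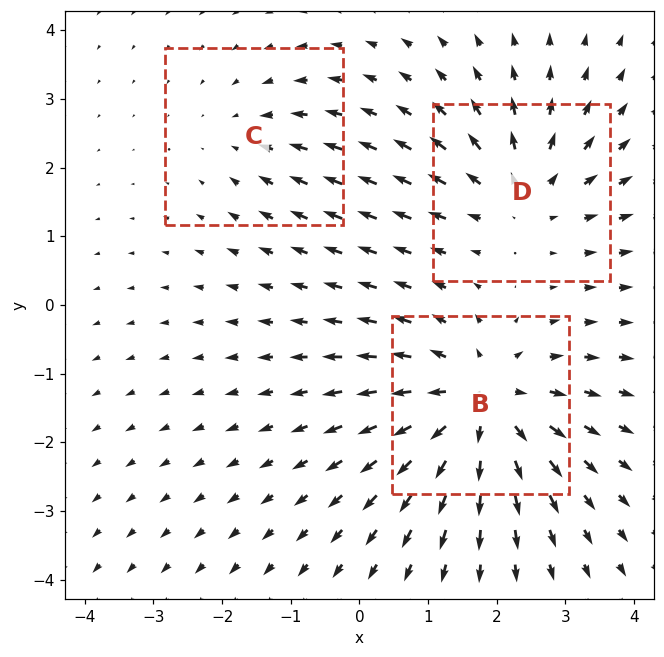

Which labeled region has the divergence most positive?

B

Divergence at each region's feature centre — B: about +5, C: about -2, D: about +3. Region B is most positive.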